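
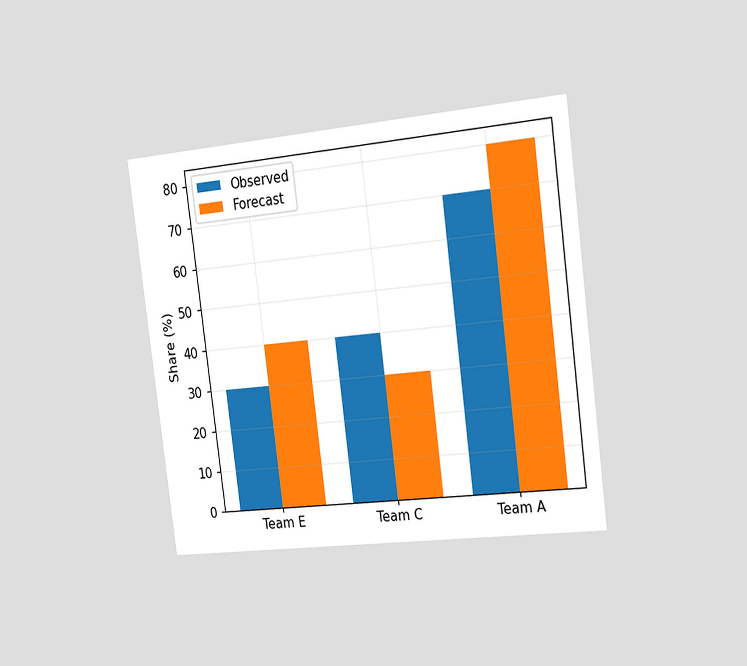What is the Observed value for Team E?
The chart is tilted about 7° counter-clockwise and viewed slightly from the right. The Observed bar at Team E reaches 30% on the y-axis.

30%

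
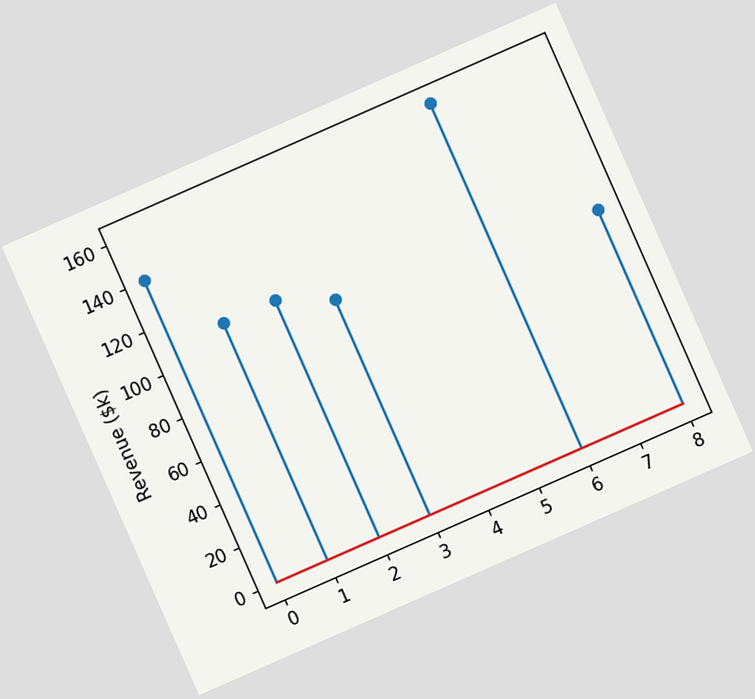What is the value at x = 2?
The chart is tilted about 24° counter-clockwise. The stem at x=2 reaches $110k.

$110k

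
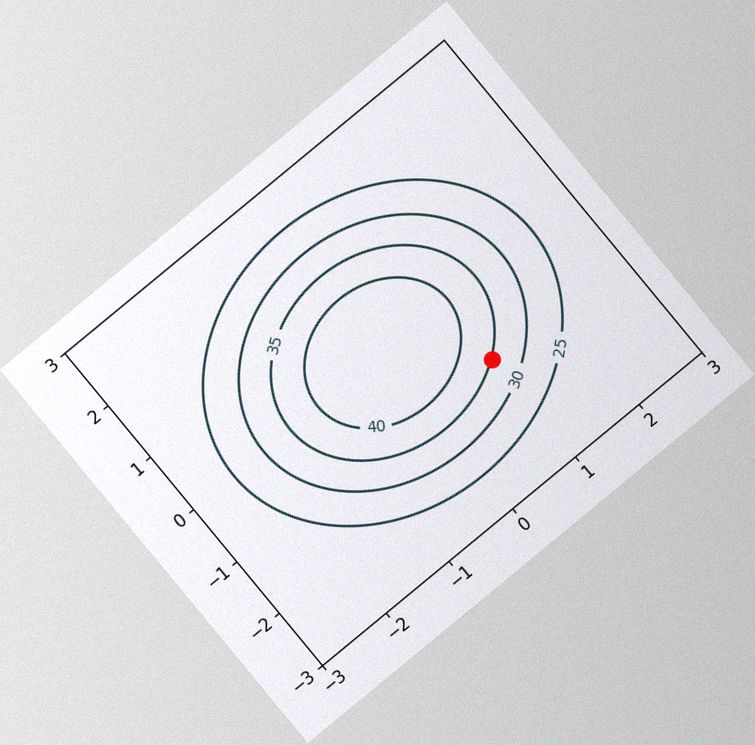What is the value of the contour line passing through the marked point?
The chart is tilted about 40° counter-clockwise, with some photo noise. The marked point sits on the contour labelled 35.

35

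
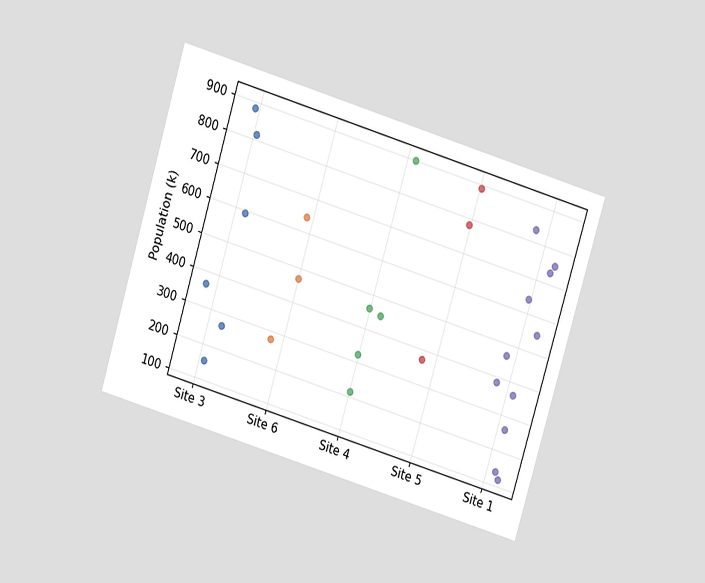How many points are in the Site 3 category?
6

The chart is tilted about 17° clockwise and viewed slightly from above. Counting the markers in the Site 3 column gives 6.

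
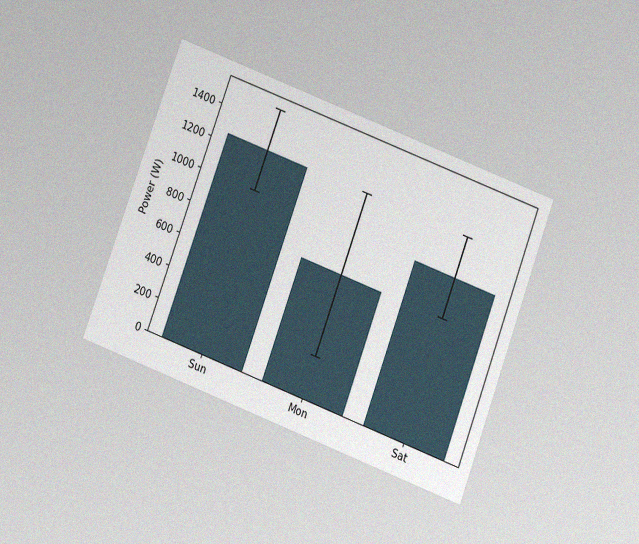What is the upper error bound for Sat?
The chart is tilted about 20° clockwise and viewed slightly from below, with some photo noise. The Sat bar's upper whisker reaches 1250W.

1250W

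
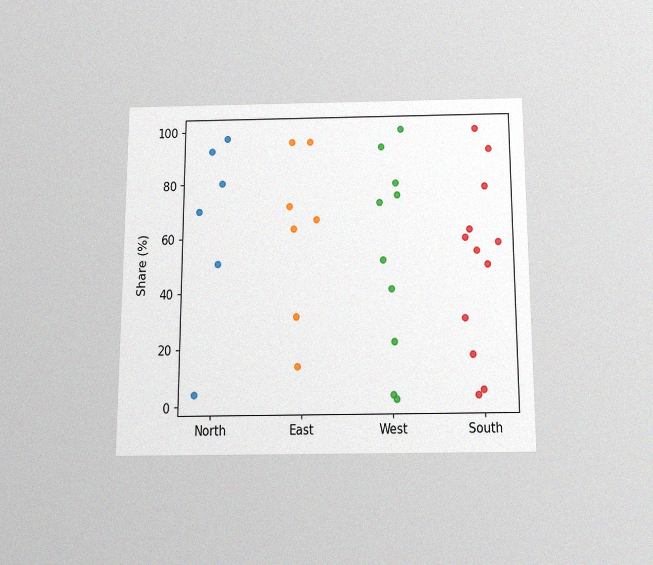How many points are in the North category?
The chart is viewed slightly from below, with some photo noise. Counting the markers in the North column gives 6.

6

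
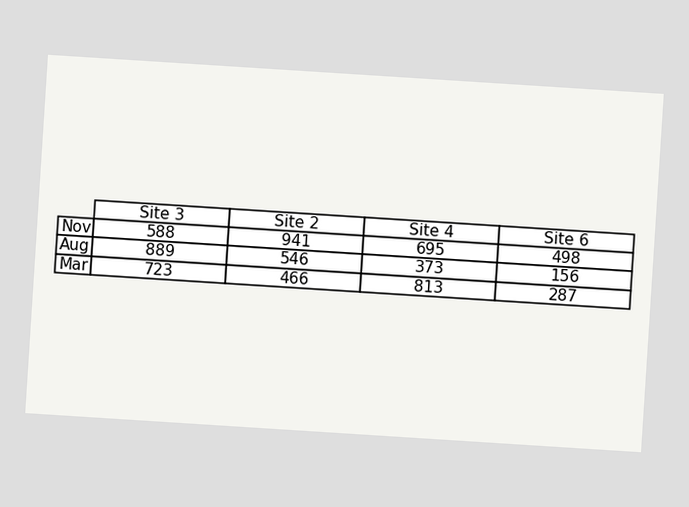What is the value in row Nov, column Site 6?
The chart is tilted about 4° clockwise. The (Nov, Site 6) cell reads 498.

498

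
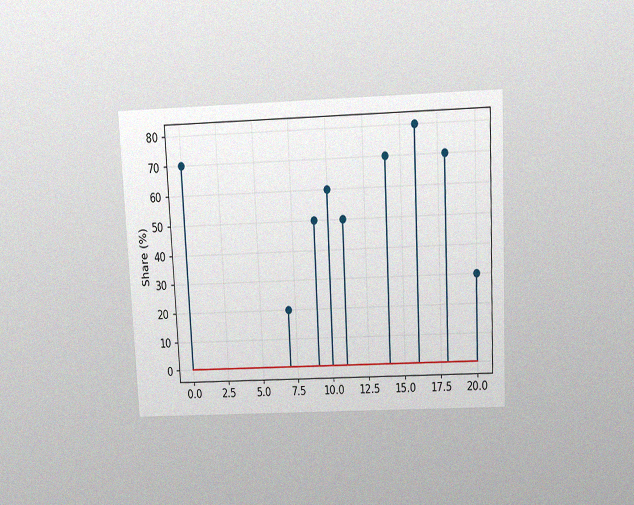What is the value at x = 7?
20%

The chart is tilted about 3° counter-clockwise and viewed slightly from above, with some photo noise. The stem at x=7 reaches 20%.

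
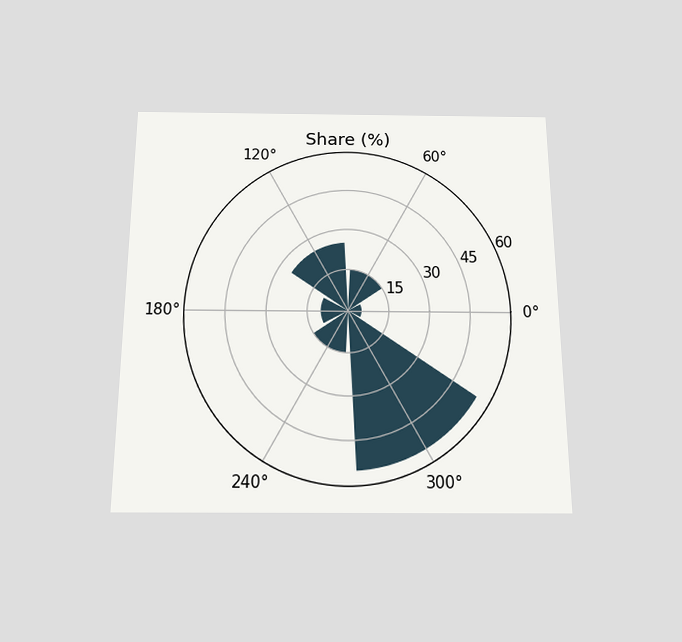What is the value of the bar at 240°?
The chart is viewed slightly from below. The bar at 240° reaches 15% on the radial axis.

15%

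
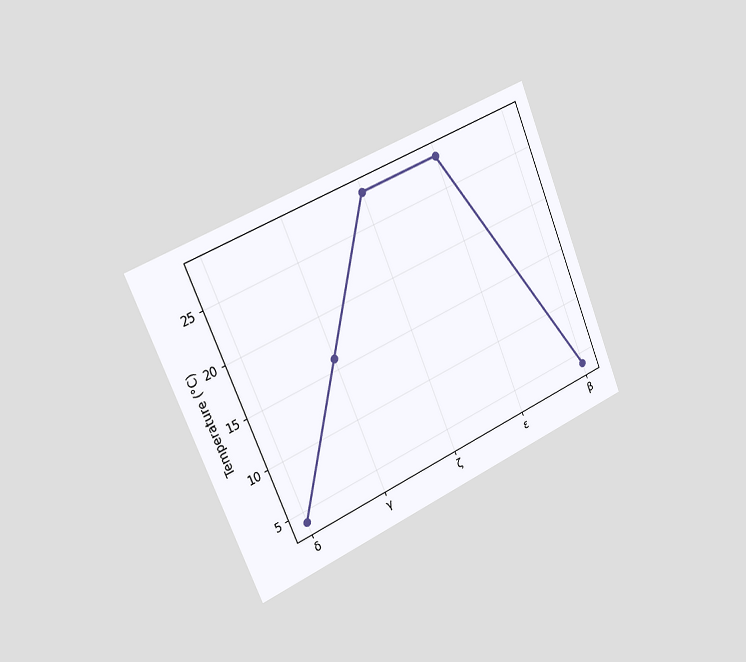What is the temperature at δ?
The chart is tilted about 23° counter-clockwise and viewed slightly from the left. At δ, the line is at 4°C.

4°C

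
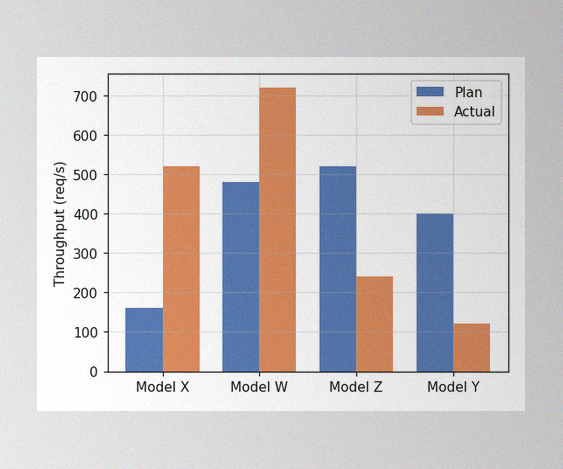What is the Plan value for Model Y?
The image has some photo noise and uneven lighting. The Plan bar at Model Y reaches 400req/s on the y-axis.

400req/s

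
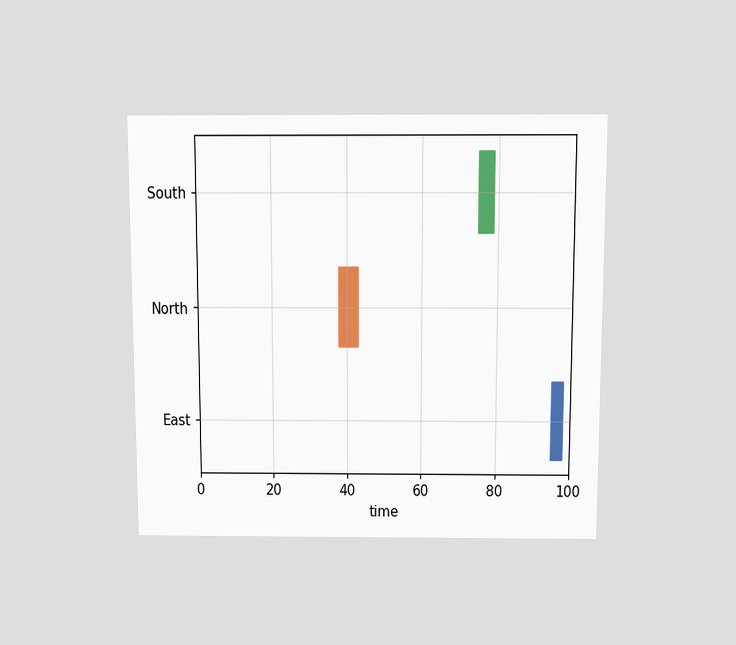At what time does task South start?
75

The chart is viewed slightly from above. The South bar begins at t=75.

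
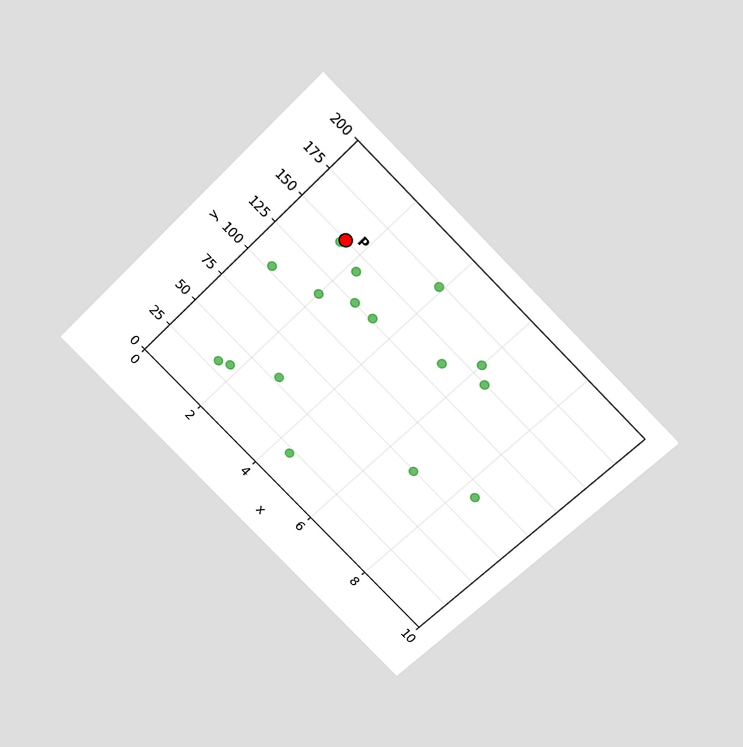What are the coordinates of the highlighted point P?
(1.5, 150)

The chart is tilted about 45° clockwise and viewed slightly from above. Following the gridlines from P to each axis, P sits at (1.5, 150).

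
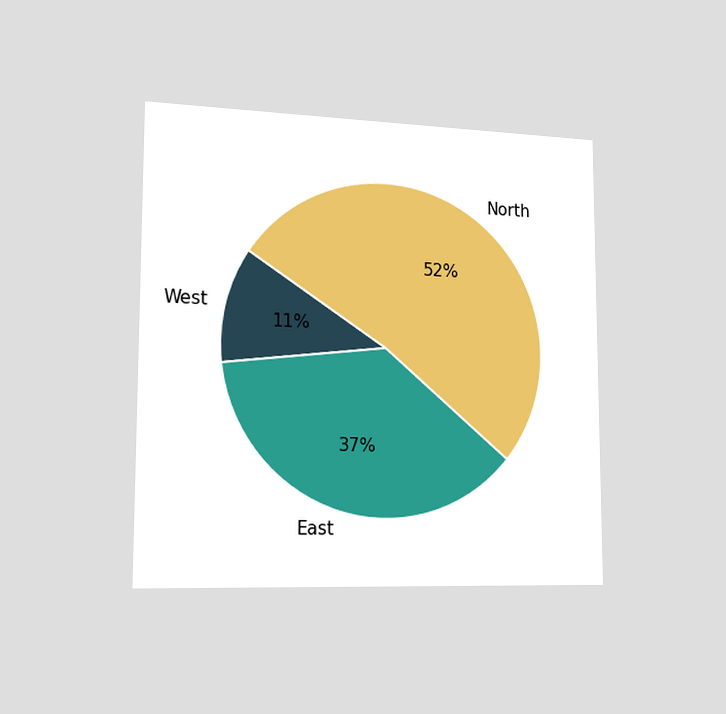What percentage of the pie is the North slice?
The chart is viewed slightly from the left. The North slice takes up 52% of the pie.

52%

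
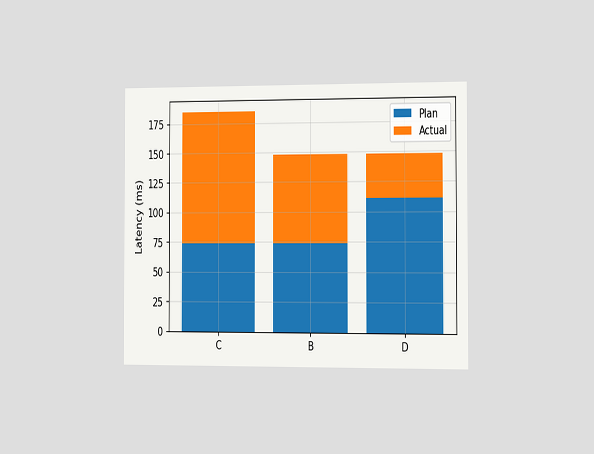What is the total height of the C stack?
The chart is viewed slightly from the right. The C stack's top reaches 185ms on the y-axis.

185ms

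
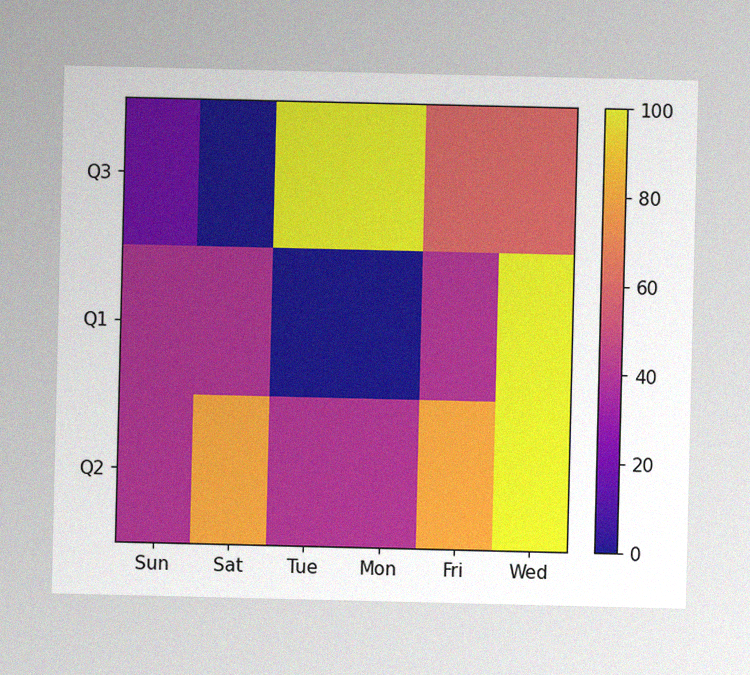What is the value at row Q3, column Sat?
0

The image has some photo noise and uneven lighting. Matching cell (Q3, Sat) against the colorbar gives 0.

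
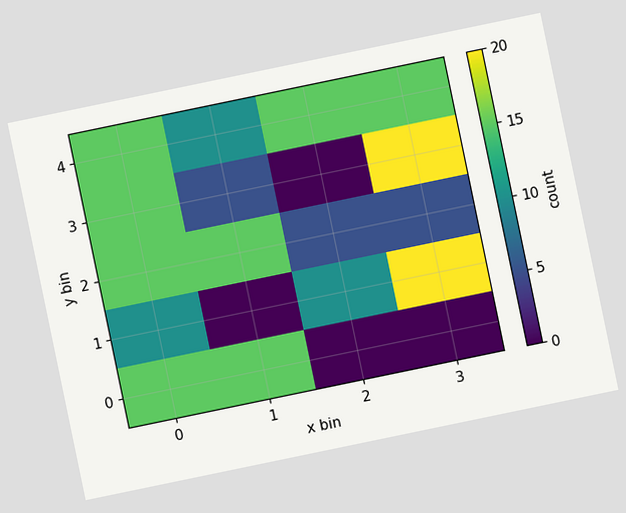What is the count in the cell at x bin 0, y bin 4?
The chart is tilted about 12° counter-clockwise. Matching the cell (0, 4) against the colorbar gives 15.

15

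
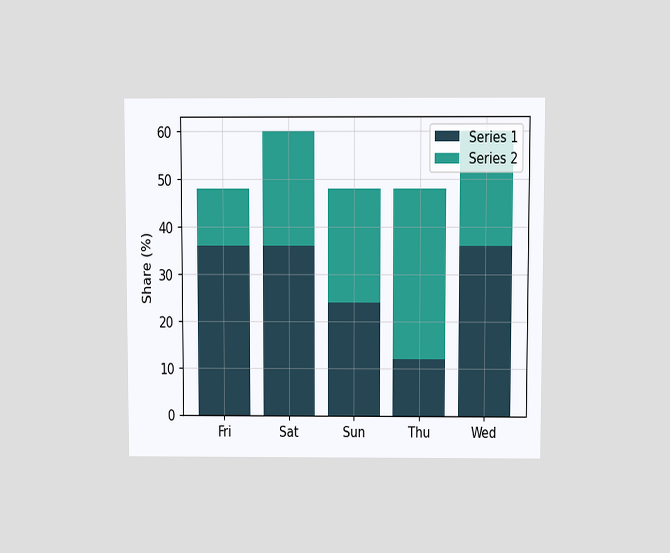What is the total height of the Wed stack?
The chart is viewed slightly from above. The Wed stack's top reaches 60% on the y-axis.

60%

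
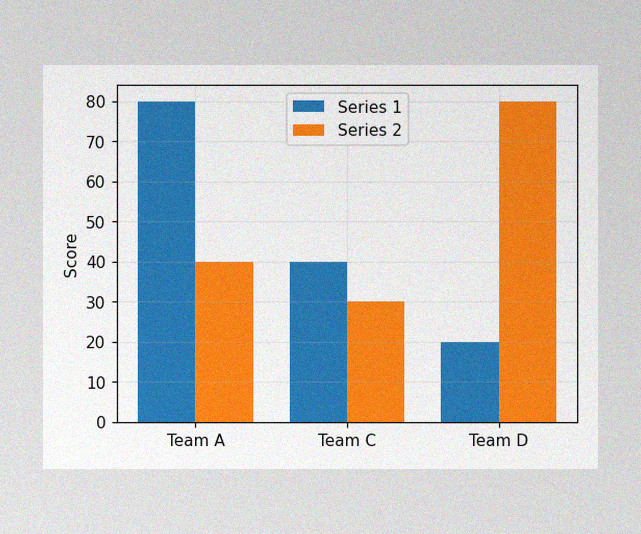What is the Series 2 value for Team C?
The image has some photo noise and uneven lighting. The Series 2 bar at Team C reaches 30 on the y-axis.

30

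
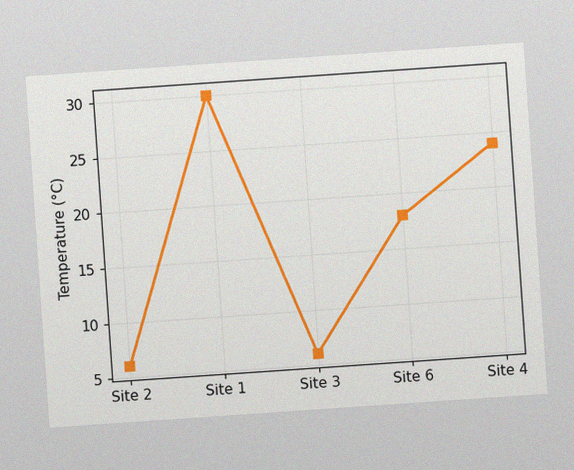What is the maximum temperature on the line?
30°C

The chart is tilted about 4° counter-clockwise, with some photo noise. The highest point is at Site 1, and reading across to the y-axis gives 30°C.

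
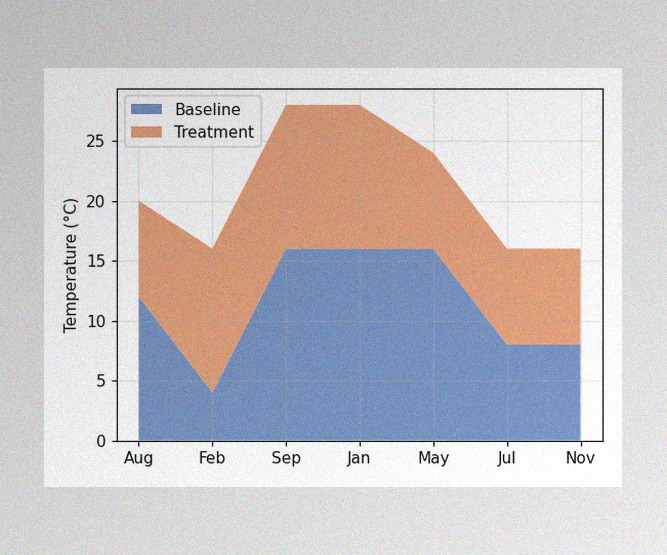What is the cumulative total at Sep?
28°C

The image has some photo noise and uneven lighting. The stacked total at Sep reaches 28°C.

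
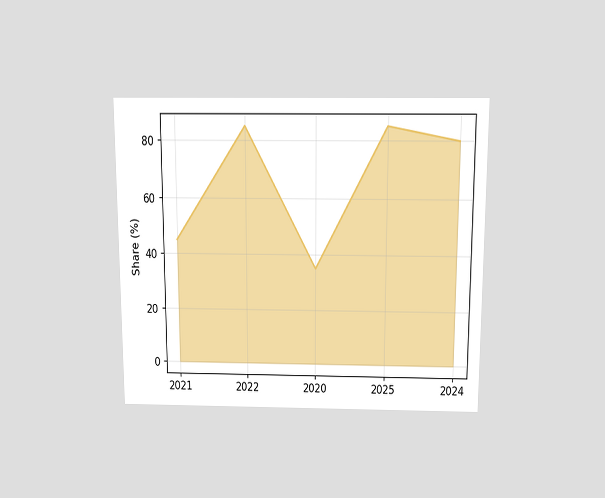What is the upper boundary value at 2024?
The chart is viewed slightly from above. At 2024 the upper boundary is at 80%.

80%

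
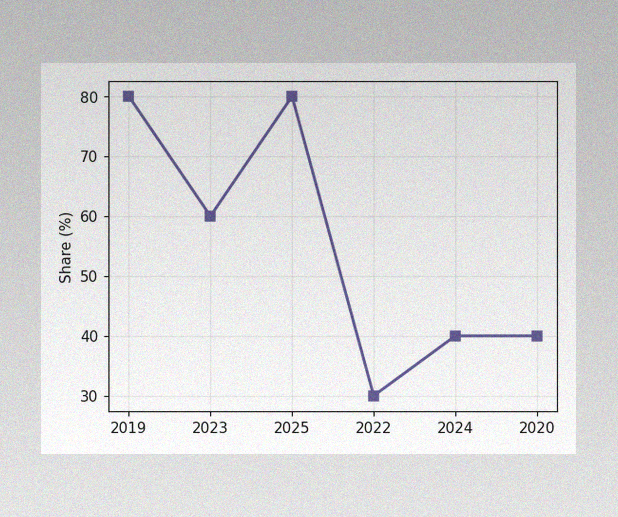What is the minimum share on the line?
The image has some photo noise and uneven lighting. The lowest point is at 2022, and reading across to the y-axis gives 30%.

30%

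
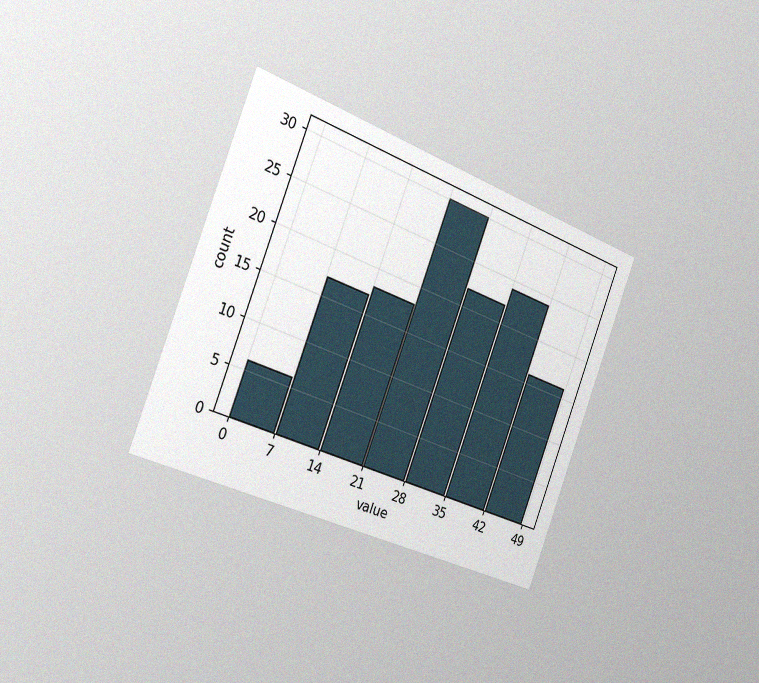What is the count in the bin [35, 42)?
The chart is tilted about 21° clockwise and viewed slightly from the left, with some photo noise. The [35, 42) bin has height 24.

24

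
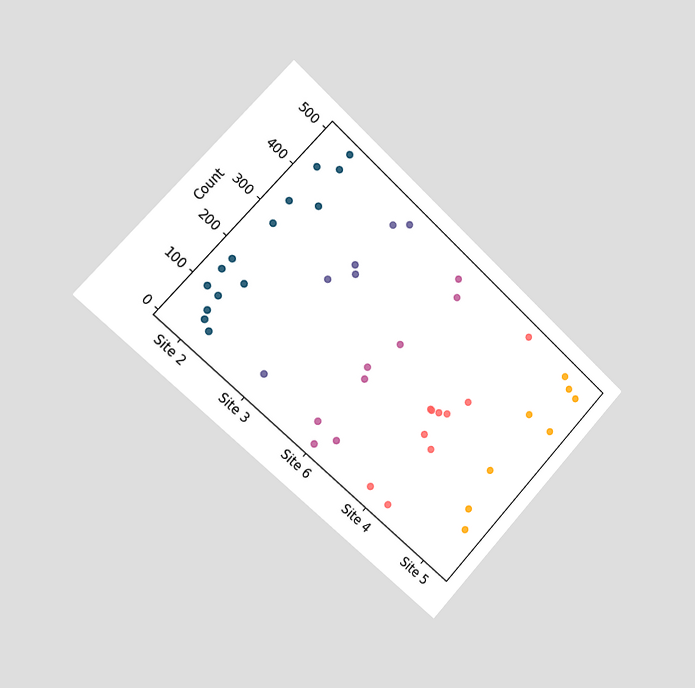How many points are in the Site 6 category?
8

The chart is tilted about 43° clockwise and viewed slightly from the left. Counting the markers in the Site 6 column gives 8.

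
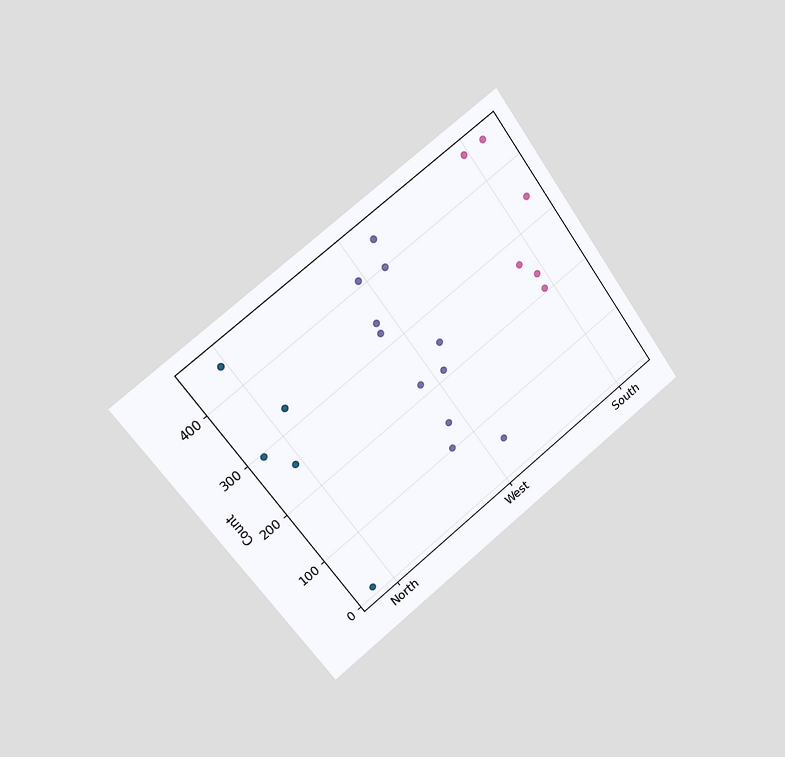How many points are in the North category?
The chart is tilted about 36° counter-clockwise and viewed slightly from the left. Counting the markers in the North column gives 5.

5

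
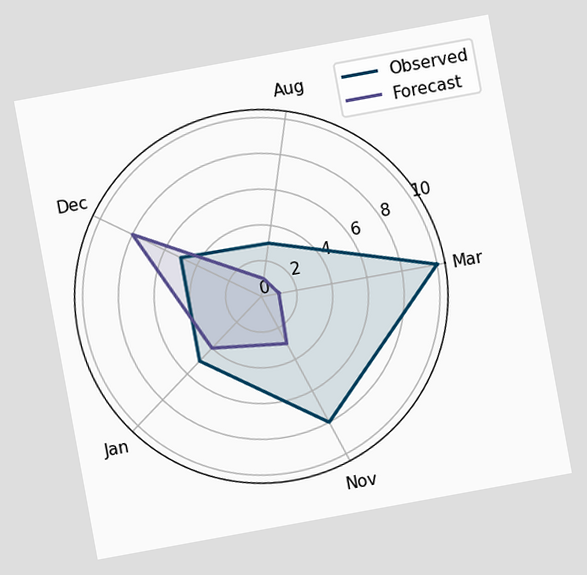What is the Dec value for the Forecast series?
8

The chart is tilted about 10° counter-clockwise. On the Dec axis, Forecast reaches 8.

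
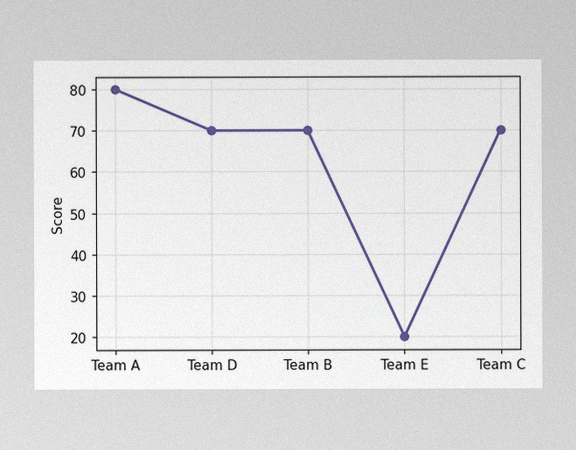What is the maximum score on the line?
The image has some photo noise and uneven lighting. The highest point is at Team A, and reading across to the y-axis gives 80.

80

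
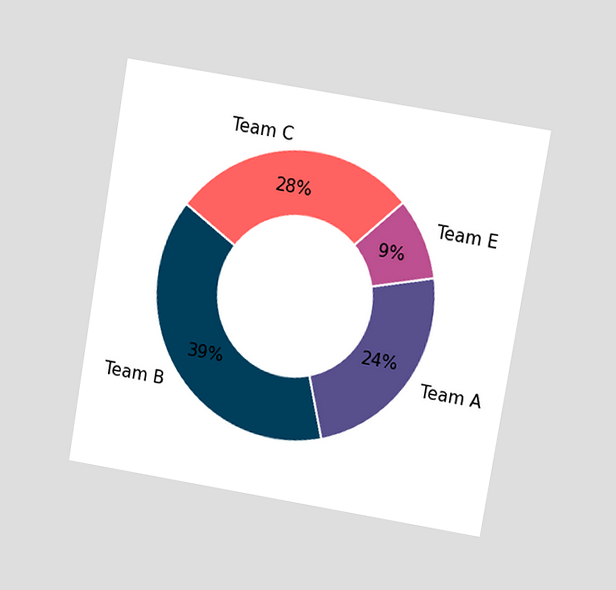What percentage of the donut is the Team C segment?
28%

The chart is tilted about 10° clockwise and viewed at a slight angle. The Team C segment takes up 28% of the ring.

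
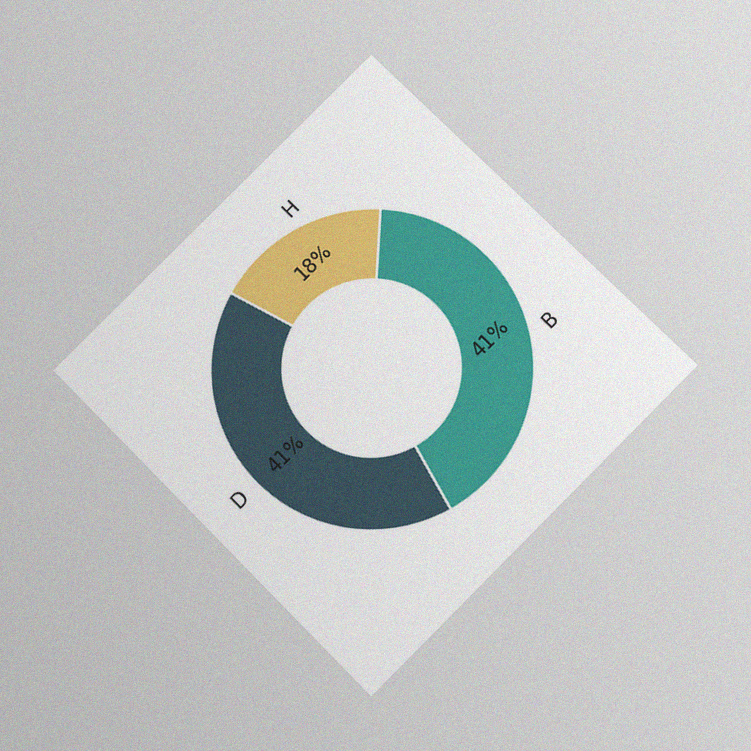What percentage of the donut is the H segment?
The chart is tilted about 45° counter-clockwise and viewed slightly from below, with some photo noise. The H segment takes up 18% of the ring.

18%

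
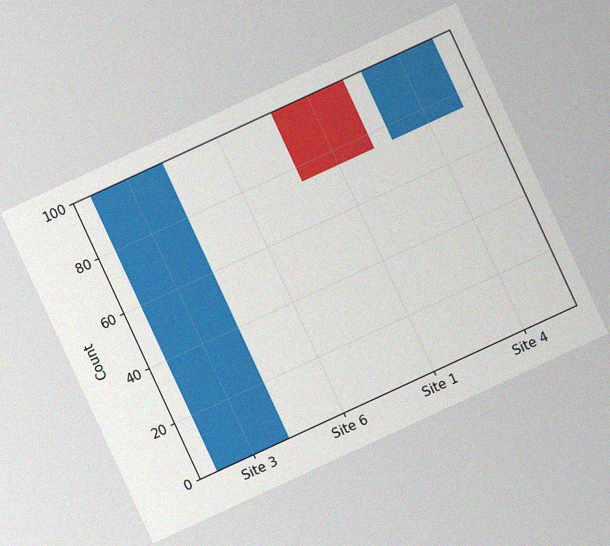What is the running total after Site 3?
100

The chart is tilted about 25° counter-clockwise, with some photo noise. After Site 3 the running total reaches 100.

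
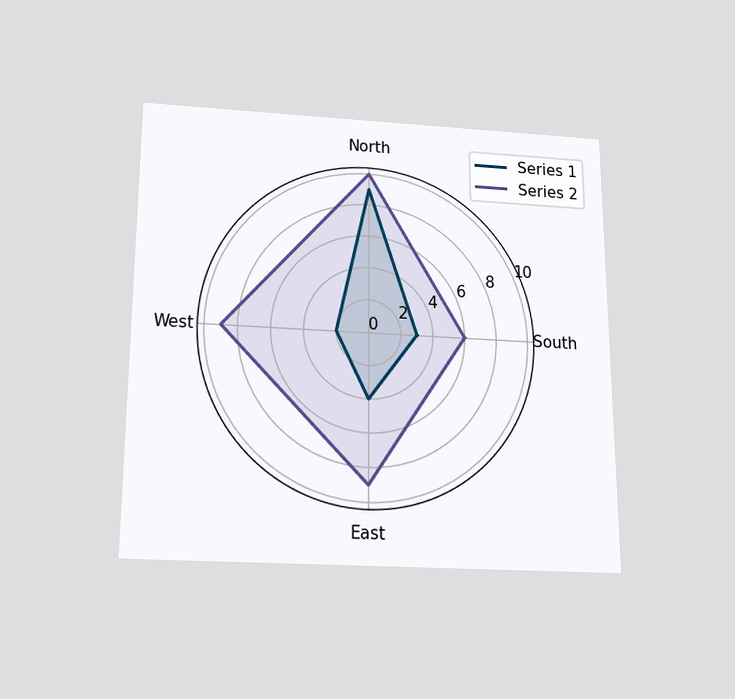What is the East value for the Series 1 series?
The chart is viewed slightly from below. On the East axis, Series 1 reaches 4.

4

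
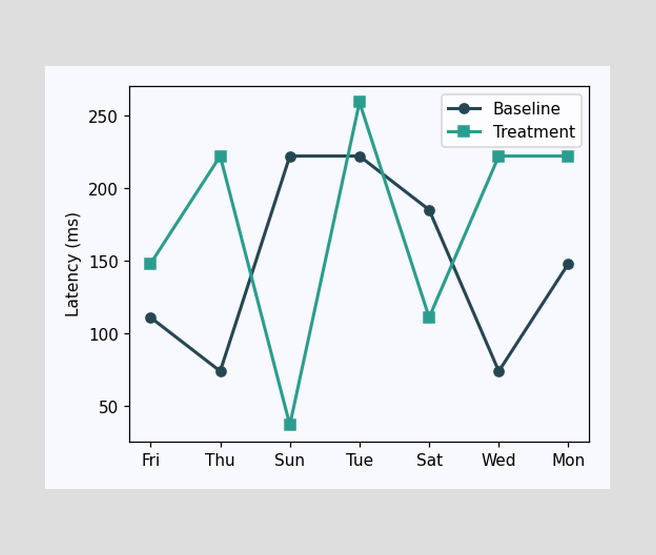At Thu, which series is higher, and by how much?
Treatment, by 148ms

At Thu, Treatment sits above the other line by 148ms.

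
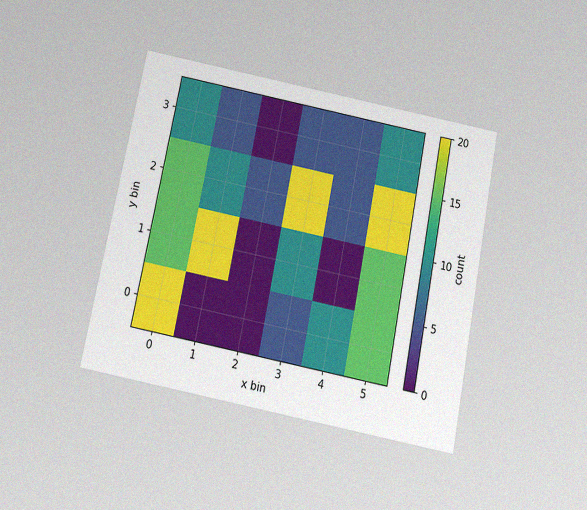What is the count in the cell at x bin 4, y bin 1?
0

The chart is tilted about 11° clockwise and viewed slightly from below, with some photo noise. Matching the cell (4, 1) against the colorbar gives 0.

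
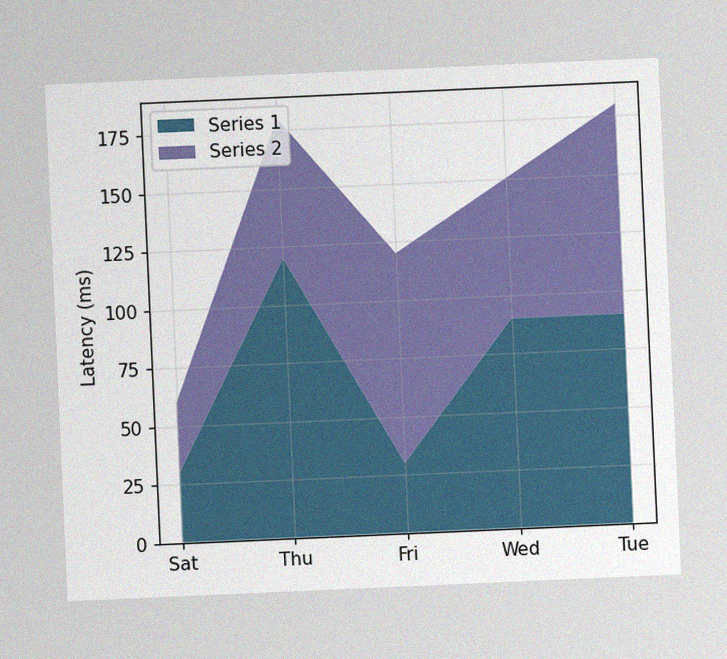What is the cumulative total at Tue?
The chart is tilted about 3° counter-clockwise, with some photo noise. The stacked total at Tue reaches 180ms.

180ms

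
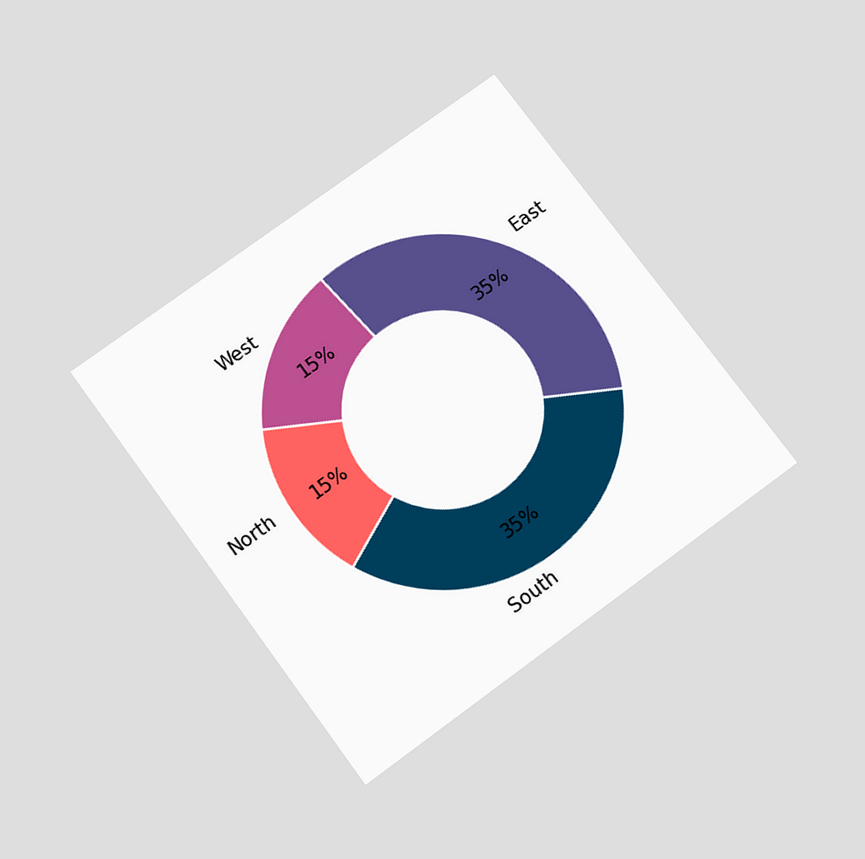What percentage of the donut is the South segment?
35%

The chart is tilted about 36° counter-clockwise and viewed slightly from below. The South segment takes up 35% of the ring.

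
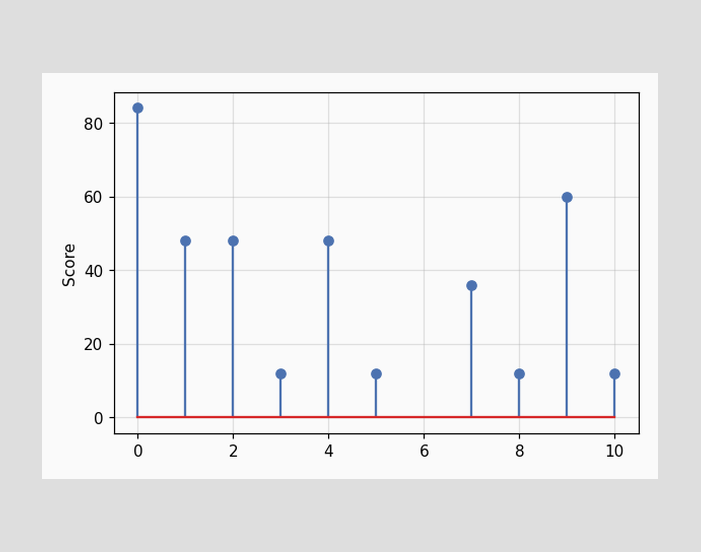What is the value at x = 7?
The stem at x=7 reaches 36.

36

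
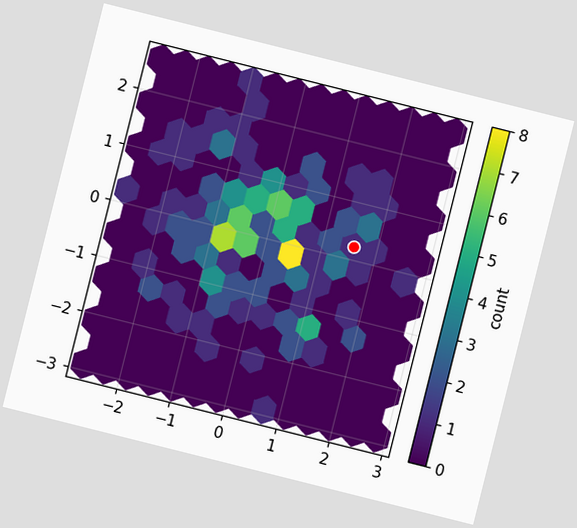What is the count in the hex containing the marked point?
The chart is tilted about 14° clockwise. The marked hex reads 1 on the colorbar.

1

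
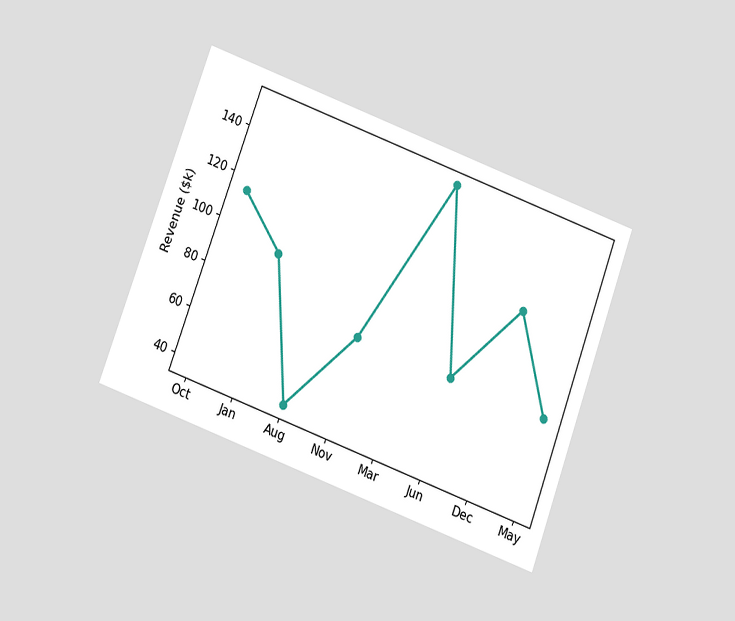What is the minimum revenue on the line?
The chart is tilted about 20° clockwise and viewed slightly from below. The lowest point is at Aug, and reading across to the y-axis gives $38k.

$38k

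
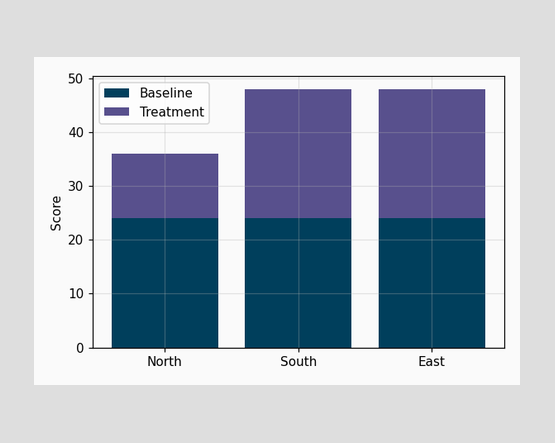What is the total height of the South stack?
The South stack's top reaches 48 on the y-axis.

48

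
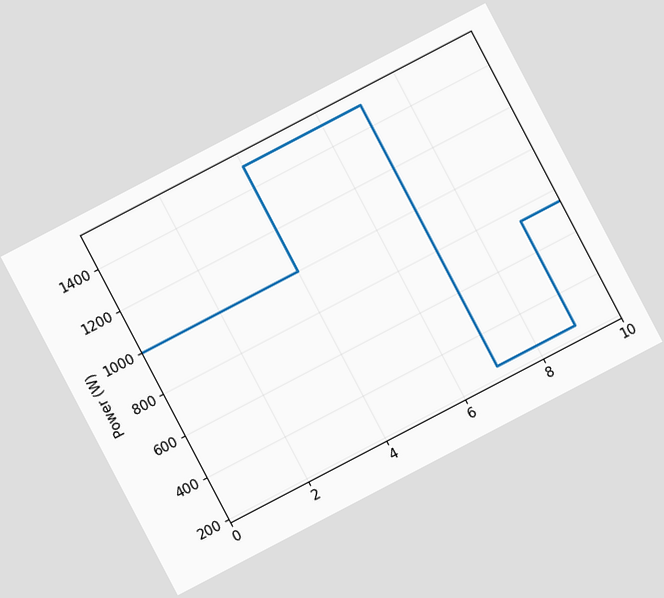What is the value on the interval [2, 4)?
1000W

The chart is tilted about 28° counter-clockwise. On [2, 4) the step sits at 1000W.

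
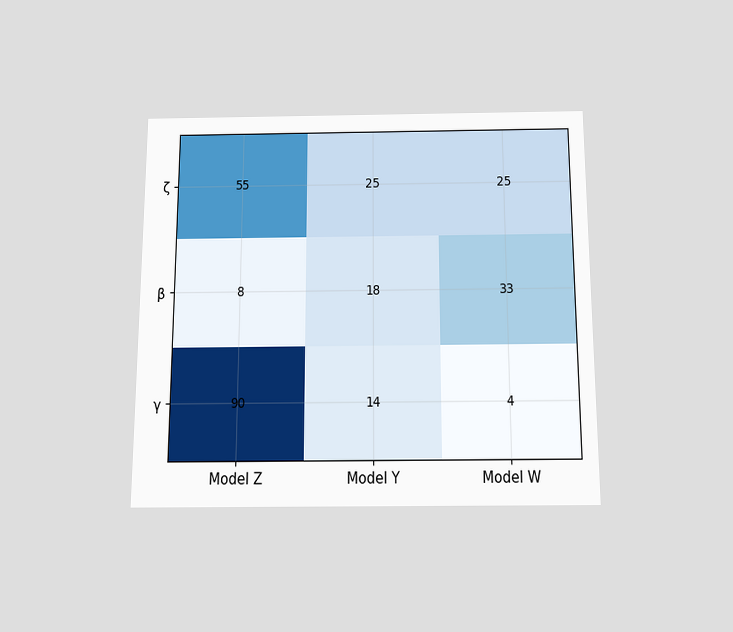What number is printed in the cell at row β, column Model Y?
18

The chart is viewed slightly from below. The (β, Model Y) cell reads 18.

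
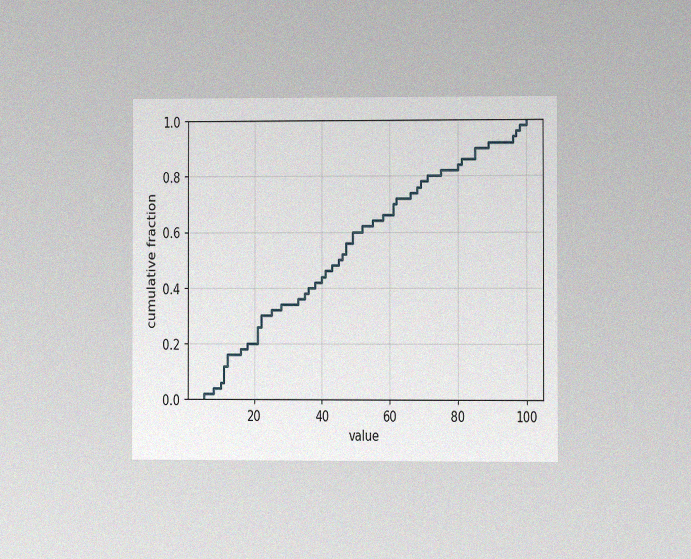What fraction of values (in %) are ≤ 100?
The chart is viewed at a slight angle, with some photo noise. At x=100 the ECDF step is at 100%.

100%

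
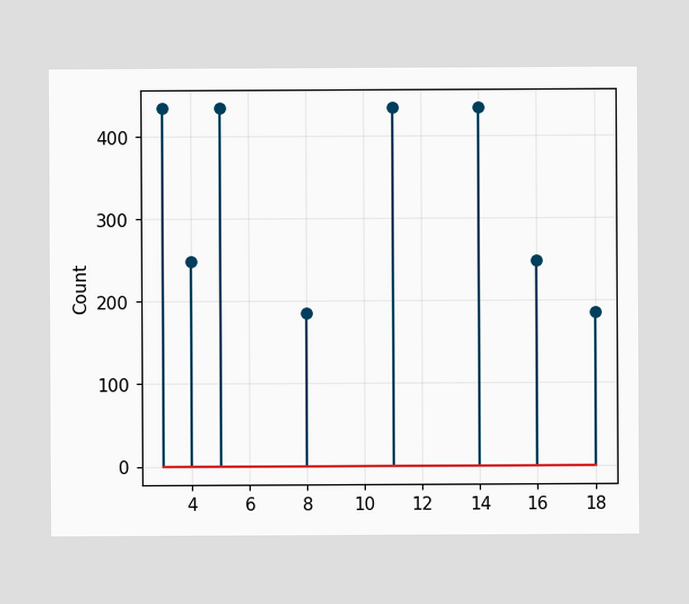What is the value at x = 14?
The stem at x=14 reaches 434.

434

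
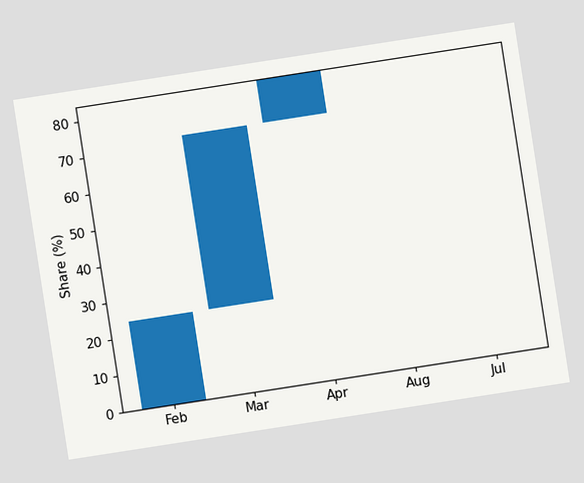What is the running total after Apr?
84%

The chart is tilted about 9° counter-clockwise. After Apr the running total reaches 84%.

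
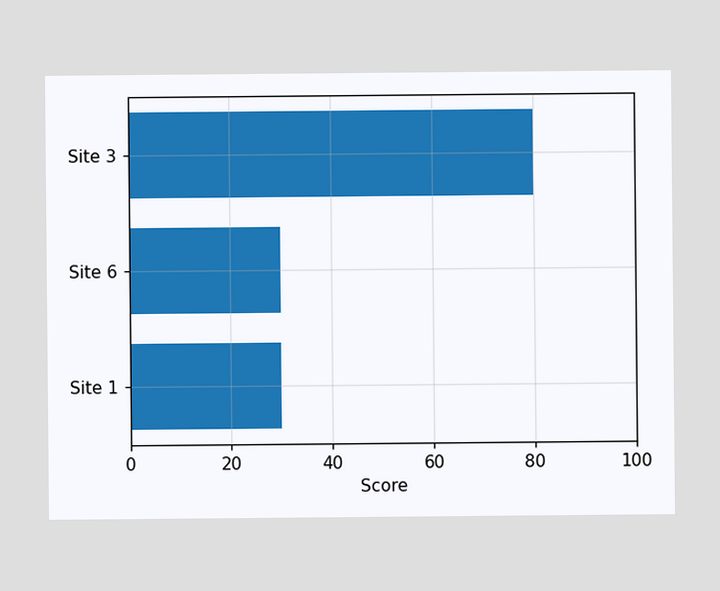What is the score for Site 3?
Reading along the chart's x-axis, the Site 3 bar reaches 80.

80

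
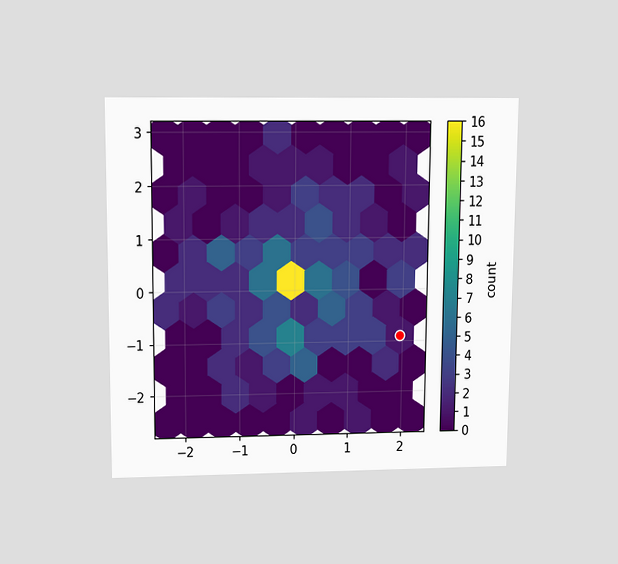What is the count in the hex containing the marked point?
1

The chart is viewed slightly from above. The marked hex reads 1 on the colorbar.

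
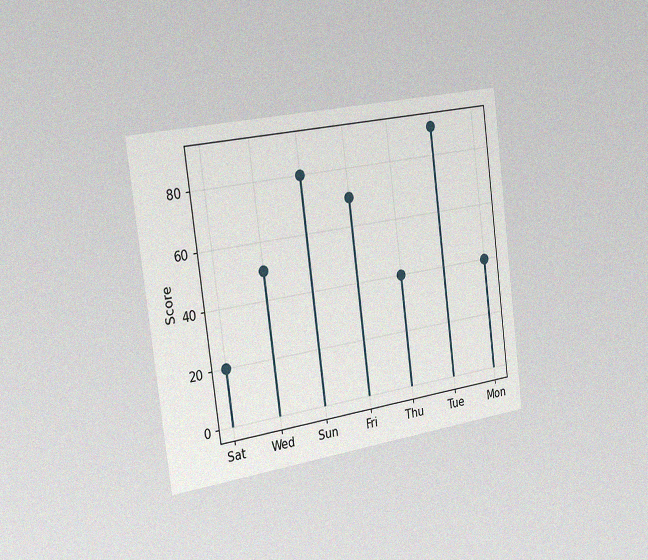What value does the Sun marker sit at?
The chart is tilted about 7° counter-clockwise and viewed slightly from the left, with some photo noise. The Sun marker sits at 80.

80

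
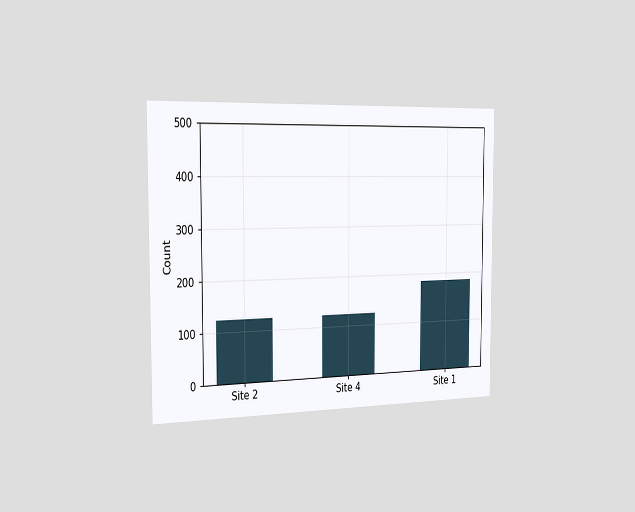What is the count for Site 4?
The chart is viewed slightly from the left. Reading along the chart's y-axis, the Site 4 bar reaches 124.

124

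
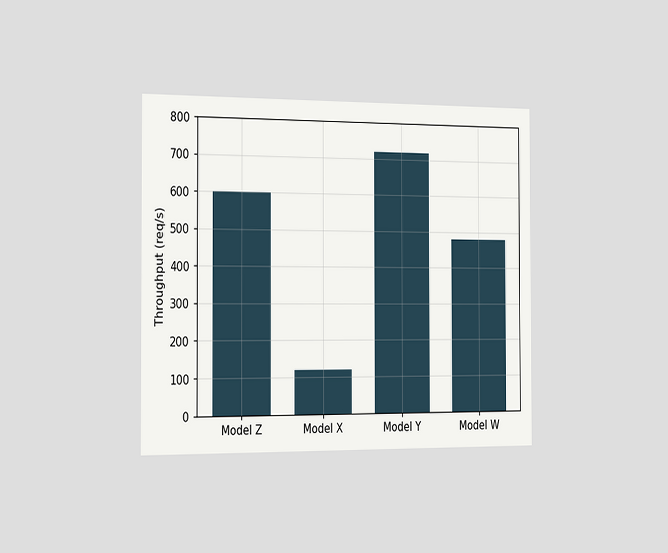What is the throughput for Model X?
120req/s

The chart is viewed slightly from the left. Reading along the chart's y-axis, the Model X bar reaches 120req/s.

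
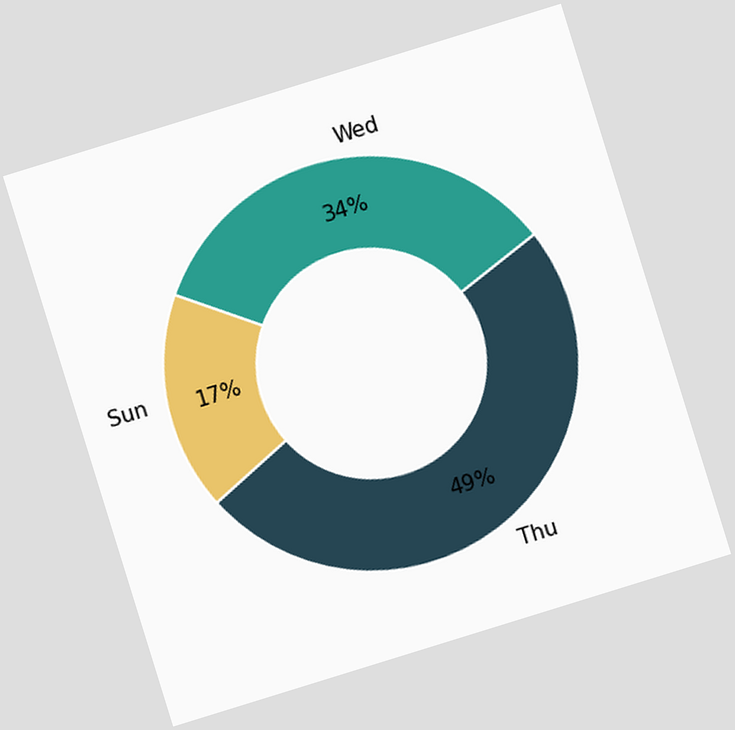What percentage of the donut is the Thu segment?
49%

The chart is tilted about 17° counter-clockwise. The Thu segment takes up 49% of the ring.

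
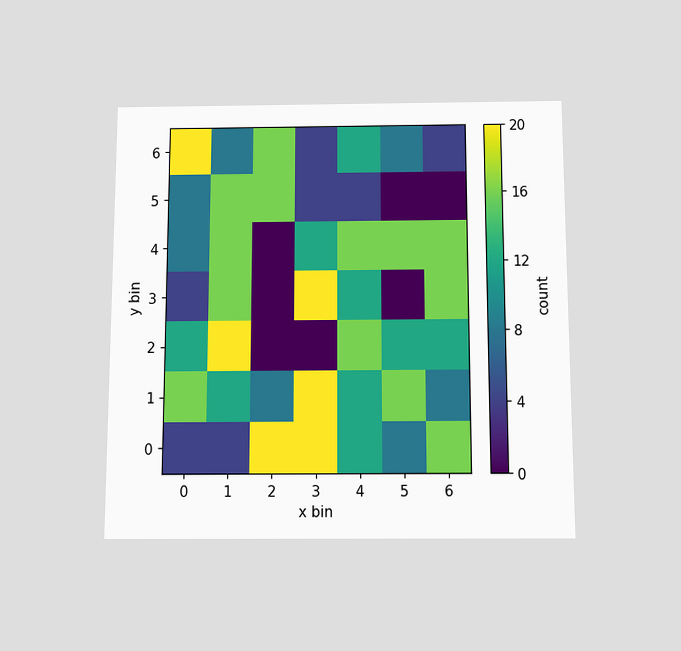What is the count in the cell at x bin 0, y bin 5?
The chart is viewed slightly from below. Matching the cell (0, 5) against the colorbar gives 8.

8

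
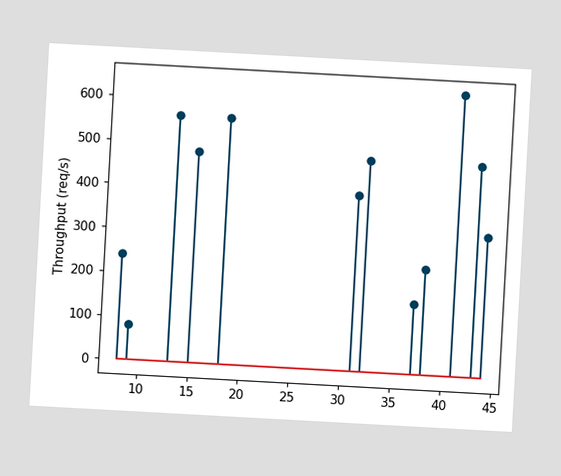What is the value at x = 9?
The chart is tilted about 3° clockwise. The stem at x=9 reaches 80req/s.

80req/s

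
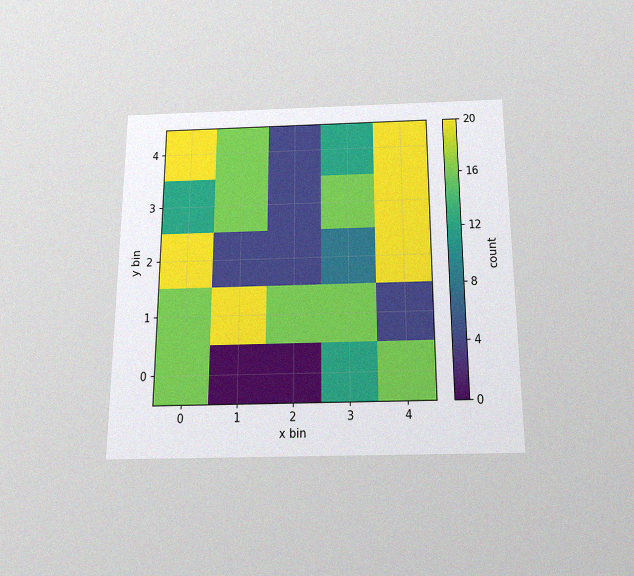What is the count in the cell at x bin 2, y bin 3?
The chart is viewed slightly from below, with some photo noise. Matching the cell (2, 3) against the colorbar gives 4.

4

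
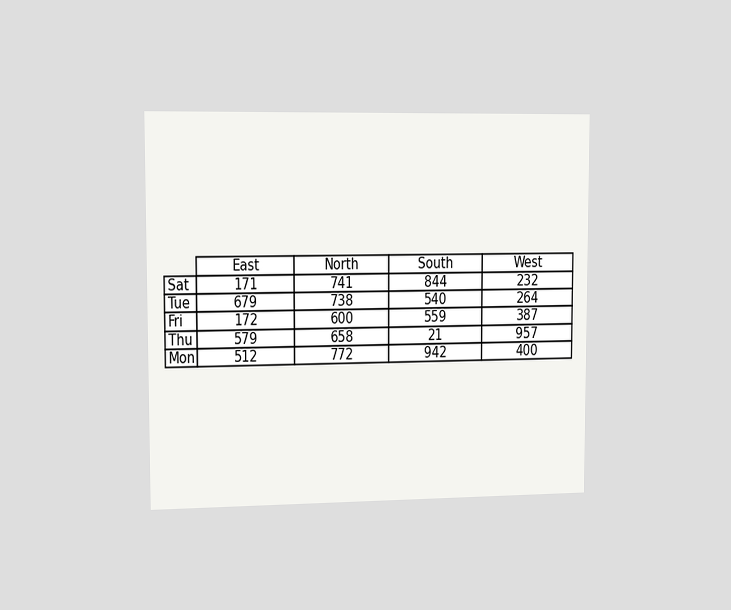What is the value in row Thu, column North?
658

The chart is viewed slightly from the left. The (Thu, North) cell reads 658.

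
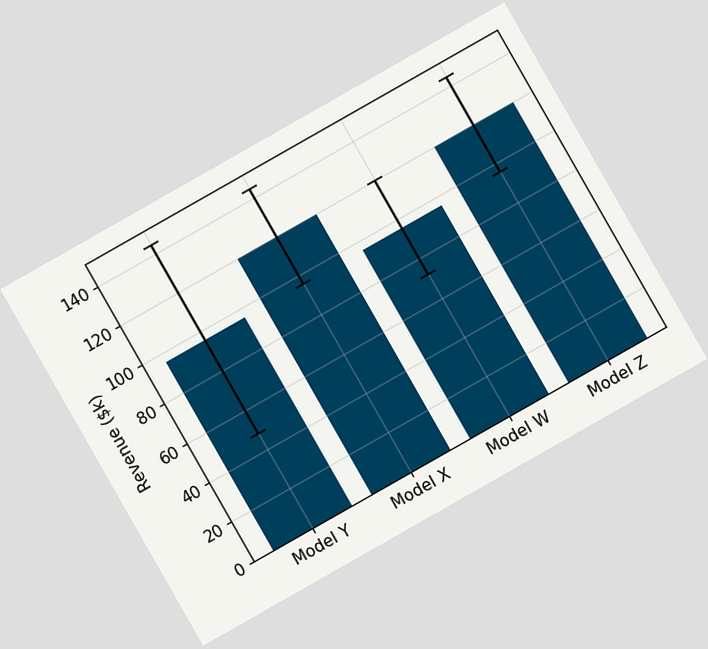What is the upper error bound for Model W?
$120k

The chart is tilted about 30° counter-clockwise. The Model W bar's upper whisker reaches $120k.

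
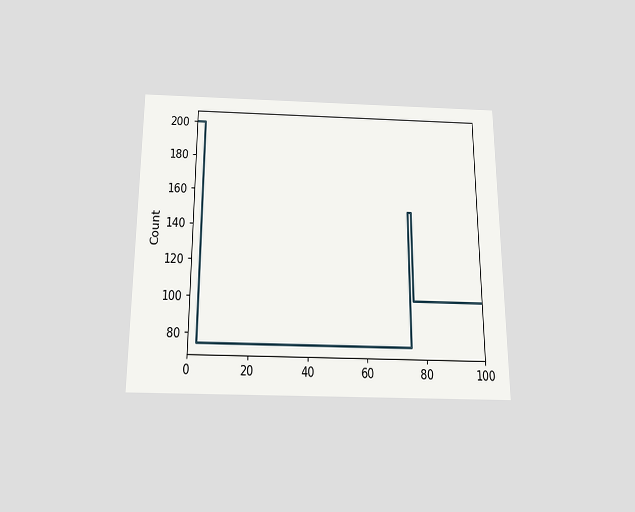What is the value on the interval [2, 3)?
The chart is viewed slightly from below. On [2, 3) the step sits at 200.

200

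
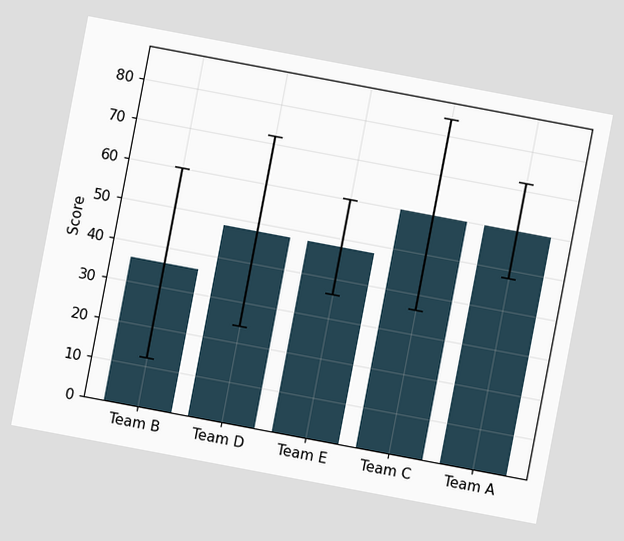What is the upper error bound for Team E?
The chart is tilted about 11° clockwise. The Team E bar's upper whisker reaches 60.

60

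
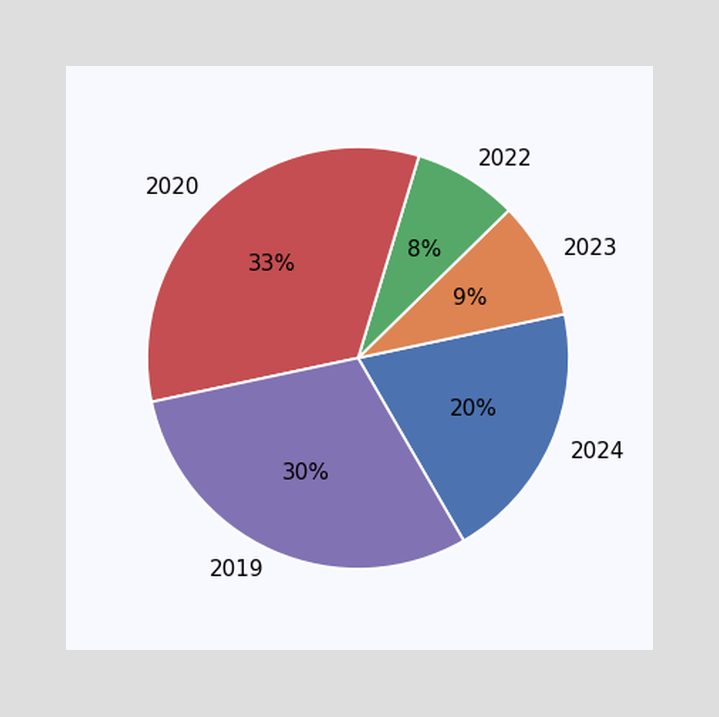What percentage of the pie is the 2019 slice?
The 2019 slice takes up 30% of the pie.

30%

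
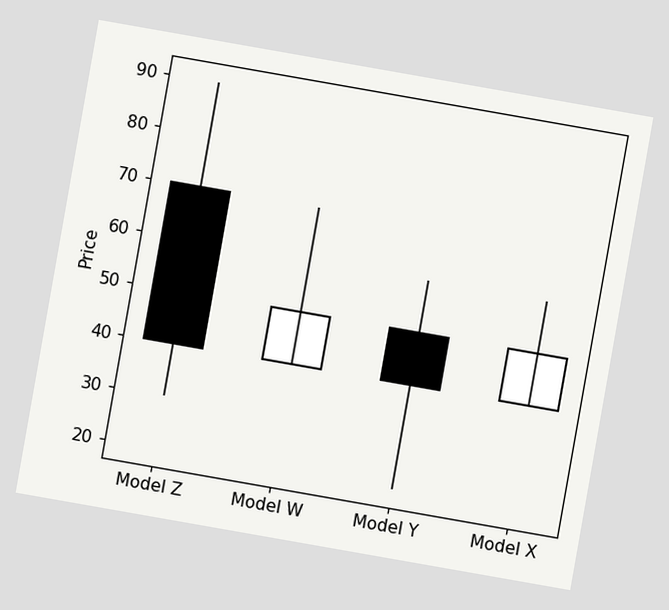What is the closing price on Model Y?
40

The chart is tilted about 10° clockwise. The Model Y candle closes at 40.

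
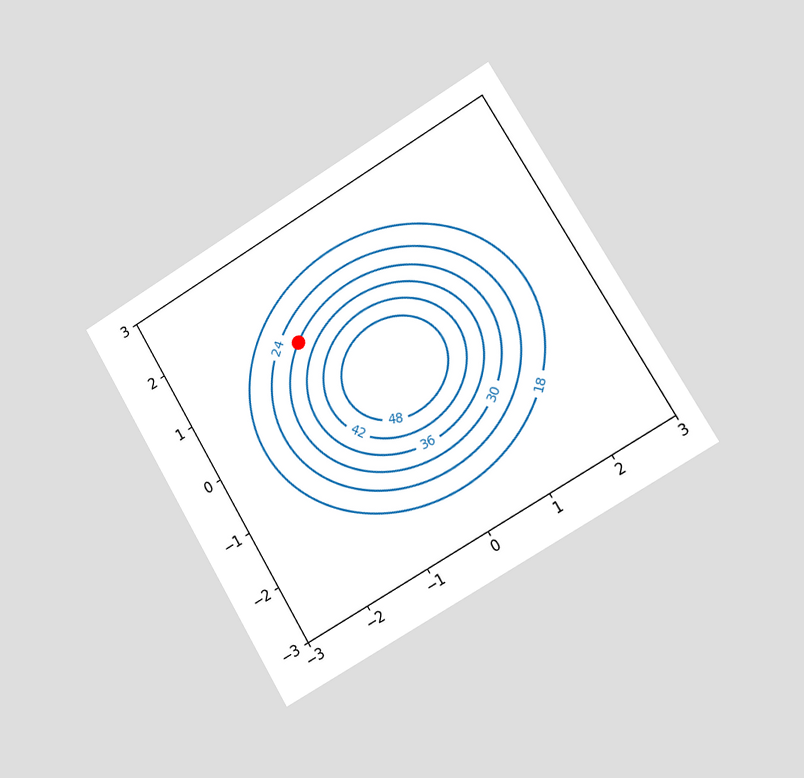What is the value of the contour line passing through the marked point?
30

The chart is tilted about 31° counter-clockwise and viewed slightly from the right. The marked point sits on the contour labelled 30.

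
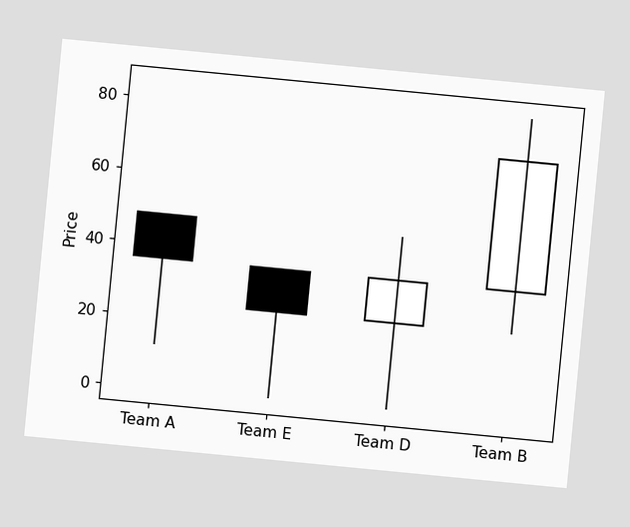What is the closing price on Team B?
72

The chart is tilted about 6° clockwise. The Team B candle closes at 72.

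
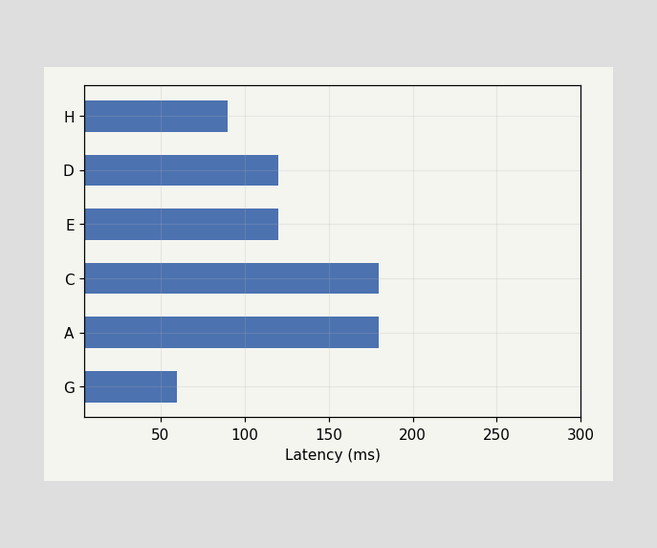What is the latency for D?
Reading along the chart's x-axis, the D bar reaches 120ms.

120ms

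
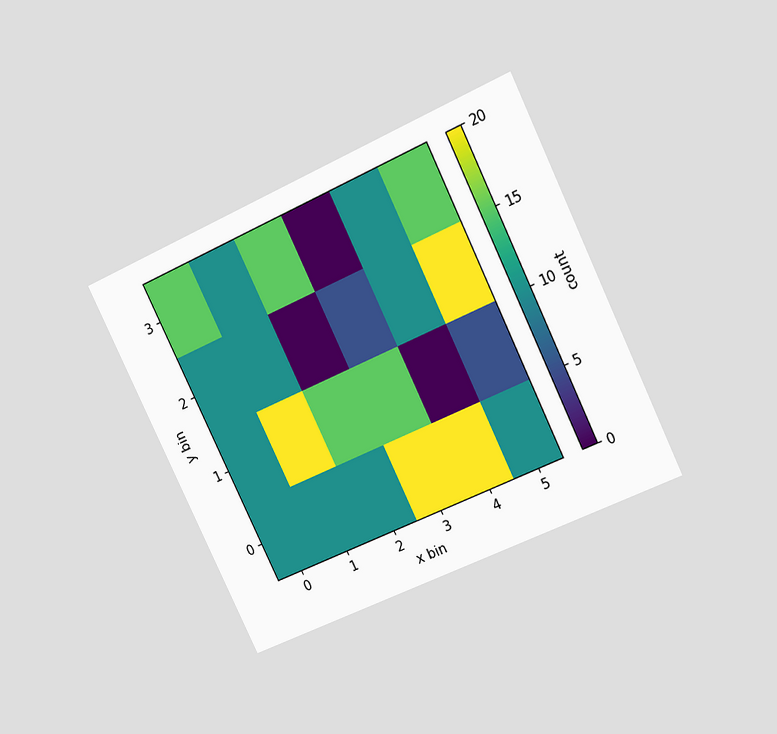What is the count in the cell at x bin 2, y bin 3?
The chart is tilted about 26° counter-clockwise and viewed at a slight angle. Matching the cell (2, 3) against the colorbar gives 15.

15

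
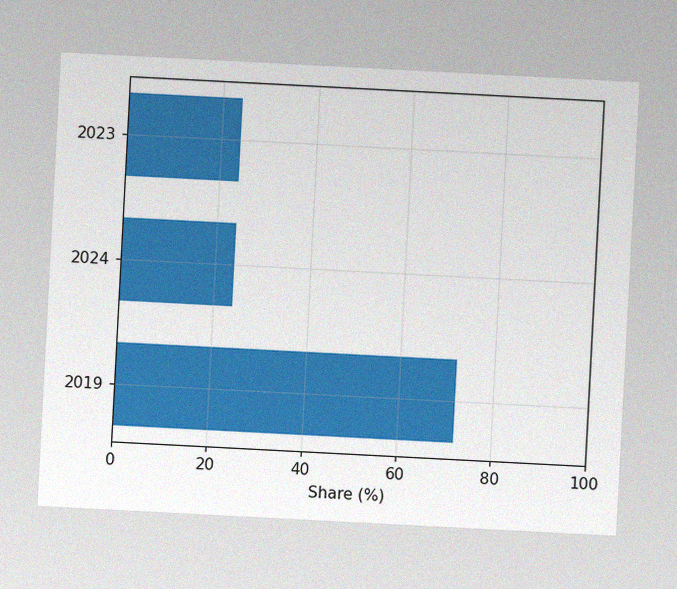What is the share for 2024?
The chart is tilted about 3° clockwise, with some photo noise. Reading along the chart's x-axis, the 2024 bar reaches 24%.

24%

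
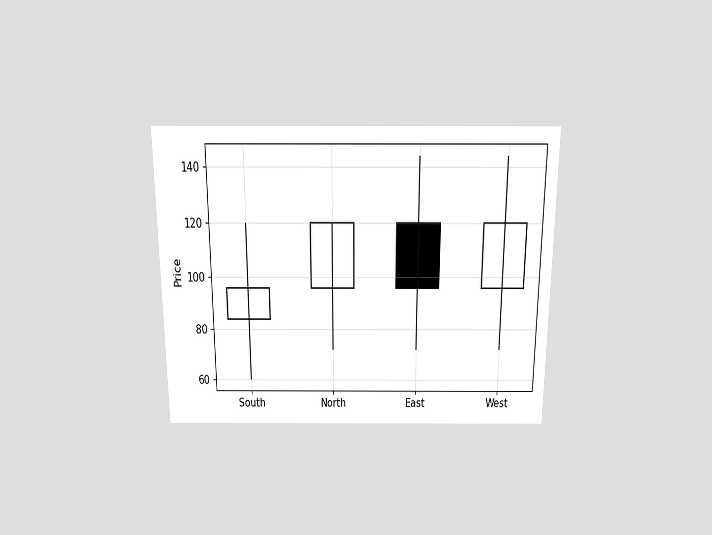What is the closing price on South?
96

The chart is viewed slightly from above. The South candle closes at 96.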